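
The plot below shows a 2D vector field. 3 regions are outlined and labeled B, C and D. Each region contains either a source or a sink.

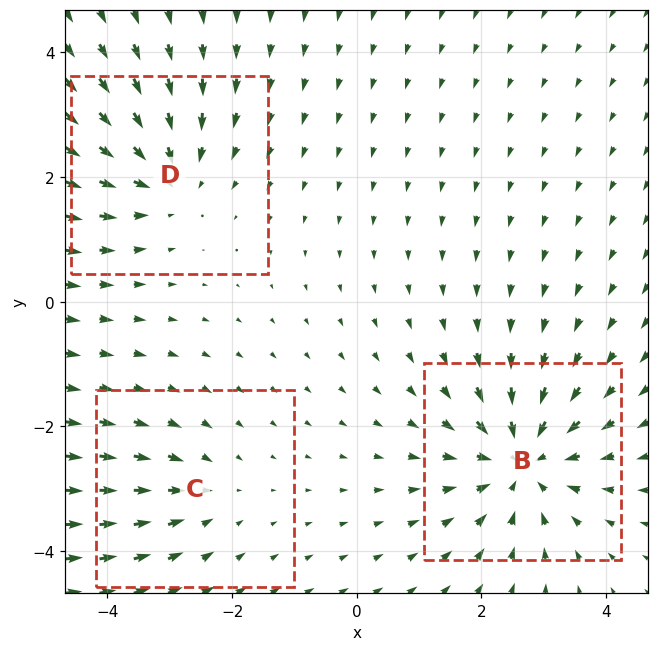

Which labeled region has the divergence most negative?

B

Divergence at each region's feature centre — B: about -4, C: about -2, D: about -3. Region B is most negative.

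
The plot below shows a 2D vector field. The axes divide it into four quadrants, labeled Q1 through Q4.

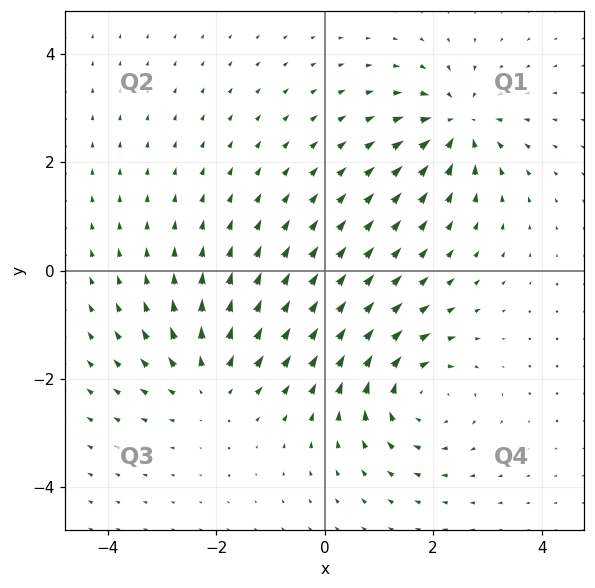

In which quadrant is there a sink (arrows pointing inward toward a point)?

Q1

The sink sits at approximately (2.5, 2.7), which lies in quadrant Q1. The divergence there is about -5, negative as expected for a sink.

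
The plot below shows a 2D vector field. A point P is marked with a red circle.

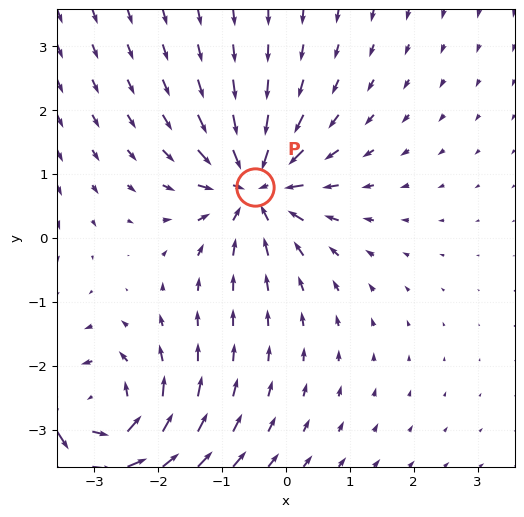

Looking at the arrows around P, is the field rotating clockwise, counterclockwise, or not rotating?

not rotating

Near P at (-0.5, 0.8) the arrows show no circulation. The curl there is ≈0.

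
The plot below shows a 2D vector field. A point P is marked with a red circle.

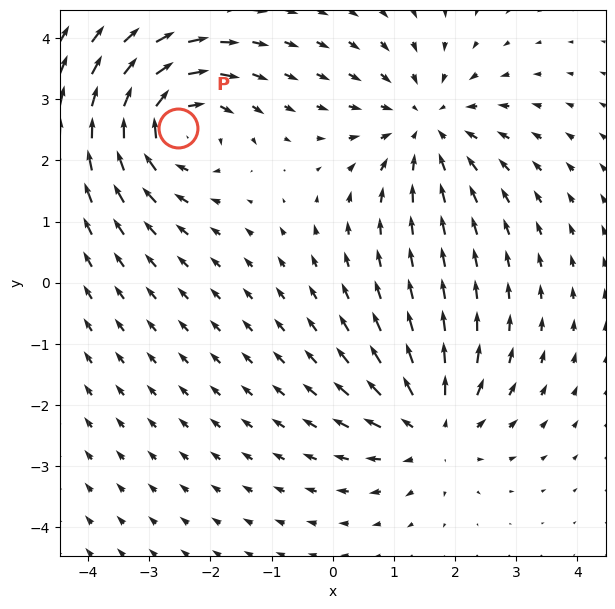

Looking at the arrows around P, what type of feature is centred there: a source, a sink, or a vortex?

At P (-2.5, 2.5) the arrows circulate clockwise. Divergence ≈0, curl about -5 — near-zero divergence with nonzero curl is a vortex.

vortex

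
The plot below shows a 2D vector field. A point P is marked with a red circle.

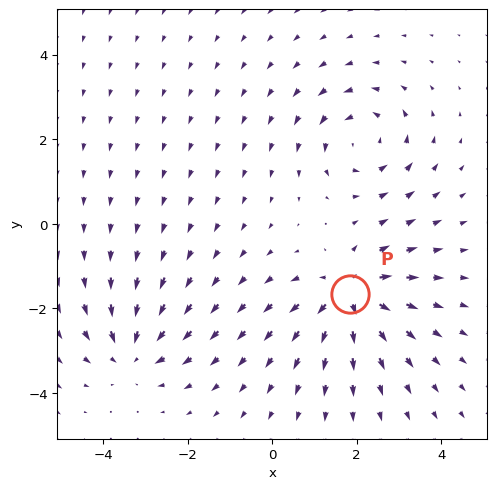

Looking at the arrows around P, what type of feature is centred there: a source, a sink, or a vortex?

source

At P (1.8, -1.7) the arrows spread outward. Divergence about +5, curl ≈0 — positive divergence with near-zero curl is a source.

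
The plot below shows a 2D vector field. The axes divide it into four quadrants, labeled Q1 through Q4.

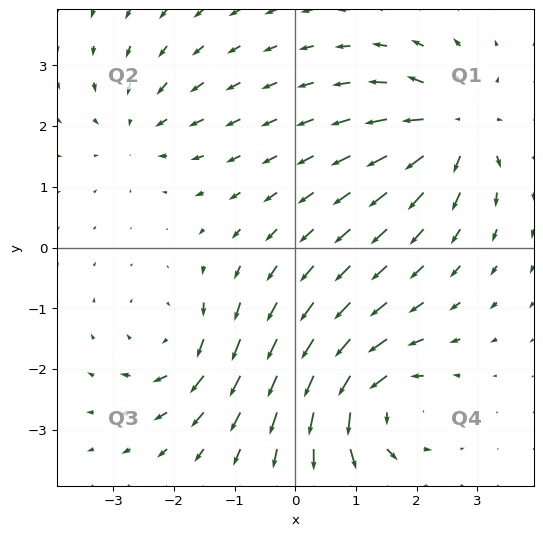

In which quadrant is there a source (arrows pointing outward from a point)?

The source sits at approximately (2.7, 2.0), which lies in quadrant Q1. The divergence there is about +5, positive as expected for a source.

Q1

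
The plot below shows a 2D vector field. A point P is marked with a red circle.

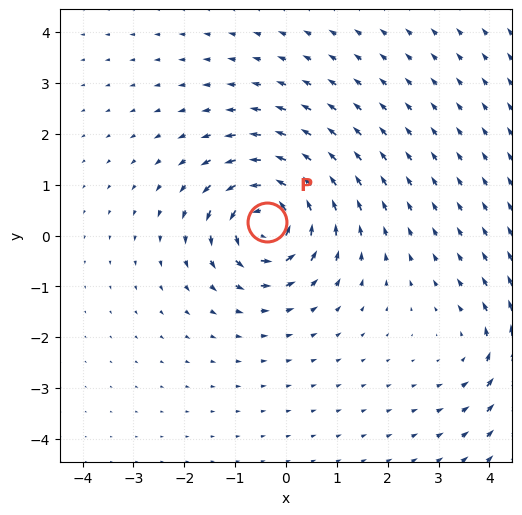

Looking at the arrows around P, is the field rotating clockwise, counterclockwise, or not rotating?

counterclockwise

Near P at (-0.4, 0.3) the arrows circulate counterclockwise. The curl (z-component) there is about +7; positive curl means counterclockwise rotation.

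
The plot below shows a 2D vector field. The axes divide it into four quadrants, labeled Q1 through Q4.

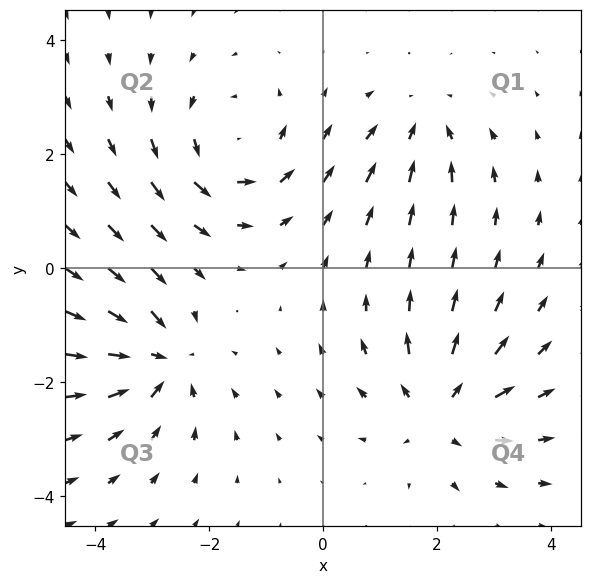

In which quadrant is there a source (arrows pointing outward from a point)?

The source sits at approximately (2.1, -2.5), which lies in quadrant Q4. The divergence there is about +5, positive as expected for a source.

Q4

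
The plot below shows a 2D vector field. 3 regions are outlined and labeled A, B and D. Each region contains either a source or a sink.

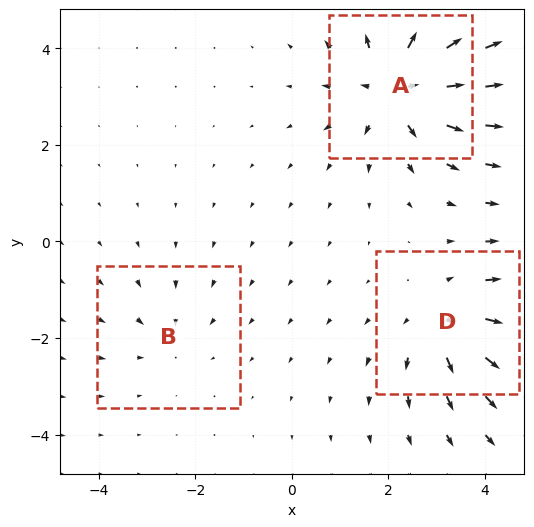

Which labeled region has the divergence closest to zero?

B

Divergence at each region's feature centre — A: about +5, B: about -2, D: about +4. Region B is closest to zero.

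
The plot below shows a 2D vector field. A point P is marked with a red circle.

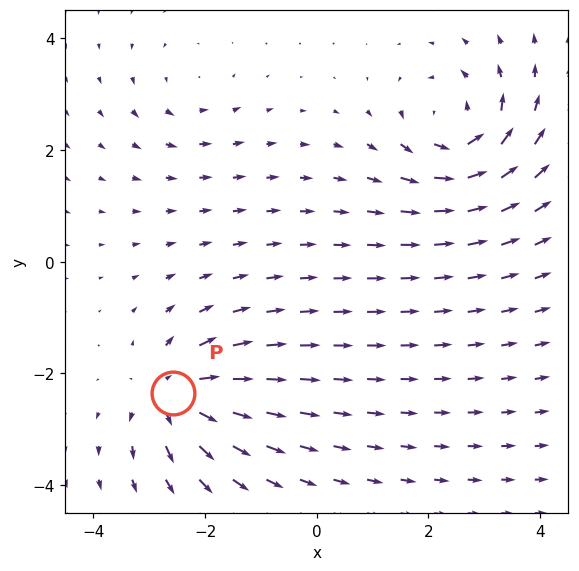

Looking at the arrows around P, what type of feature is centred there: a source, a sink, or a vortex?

At P (-2.6, -2.4) the arrows spread outward. Divergence about +6, curl ≈0 — positive divergence with near-zero curl is a source.

source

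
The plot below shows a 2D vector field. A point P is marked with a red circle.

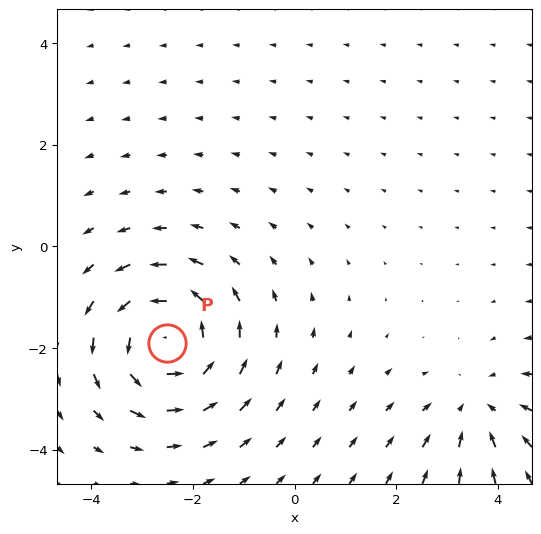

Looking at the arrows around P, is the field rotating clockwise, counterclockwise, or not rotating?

counterclockwise

Near P at (-2.5, -1.9) the arrows circulate counterclockwise. The curl (z-component) there is about +5; positive curl means counterclockwise rotation.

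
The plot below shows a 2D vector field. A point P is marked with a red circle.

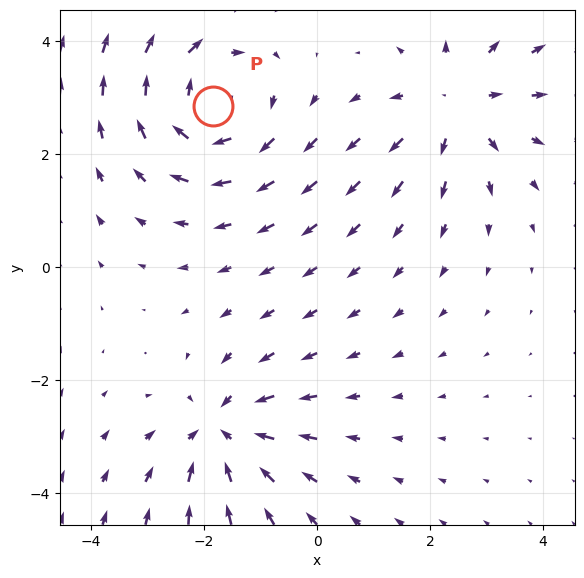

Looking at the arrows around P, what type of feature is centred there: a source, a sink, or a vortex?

vortex

At P (-1.8, 2.9) the arrows circulate clockwise. Divergence ≈0, curl about -3 — near-zero divergence with nonzero curl is a vortex.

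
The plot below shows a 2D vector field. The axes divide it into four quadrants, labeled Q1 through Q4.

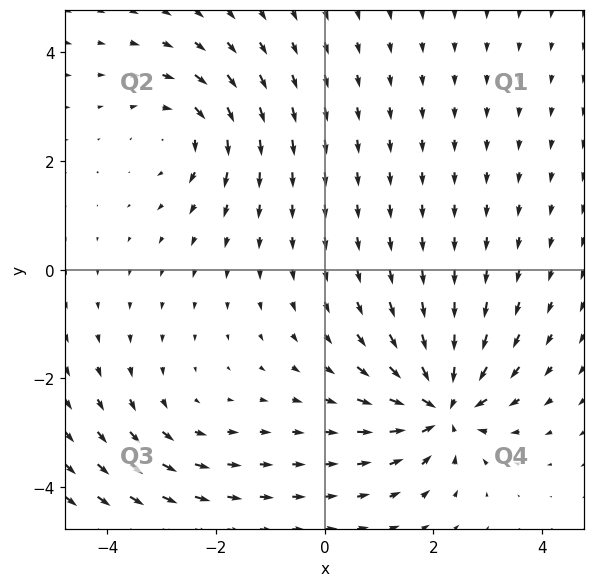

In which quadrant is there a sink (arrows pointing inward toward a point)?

Q4

The sink sits at approximately (2.2, -2.5), which lies in quadrant Q4. The divergence there is about -7, negative as expected for a sink.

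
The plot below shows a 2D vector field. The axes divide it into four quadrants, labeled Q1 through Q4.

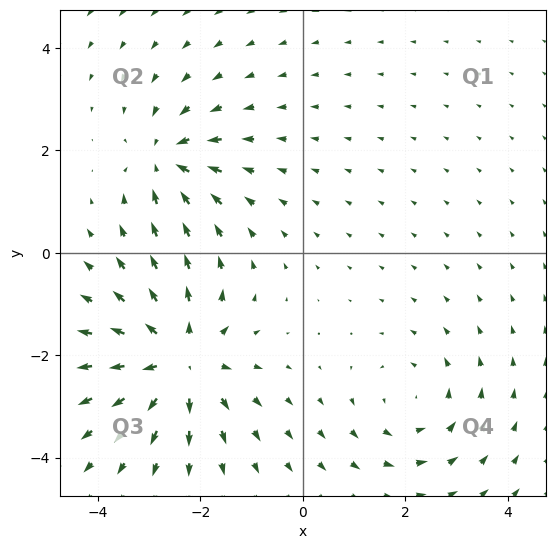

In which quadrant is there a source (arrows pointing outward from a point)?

The source sits at approximately (-2.4, -2.1), which lies in quadrant Q3. The divergence there is about +5, positive as expected for a source.

Q3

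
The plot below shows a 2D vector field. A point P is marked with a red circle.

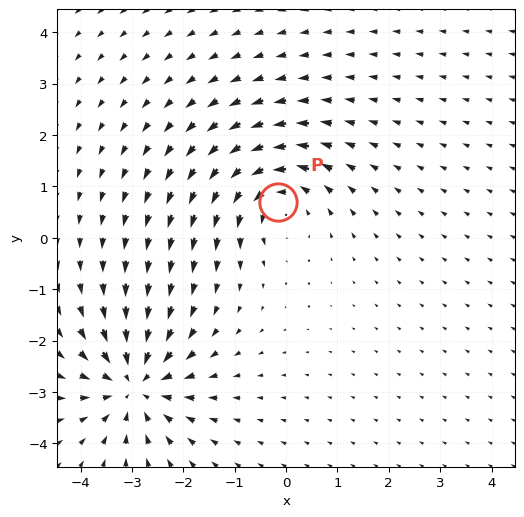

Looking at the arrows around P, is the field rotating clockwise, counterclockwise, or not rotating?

Near P at (-0.2, 0.7) the arrows circulate counterclockwise. The curl (z-component) there is about +5; positive curl means counterclockwise rotation.

counterclockwise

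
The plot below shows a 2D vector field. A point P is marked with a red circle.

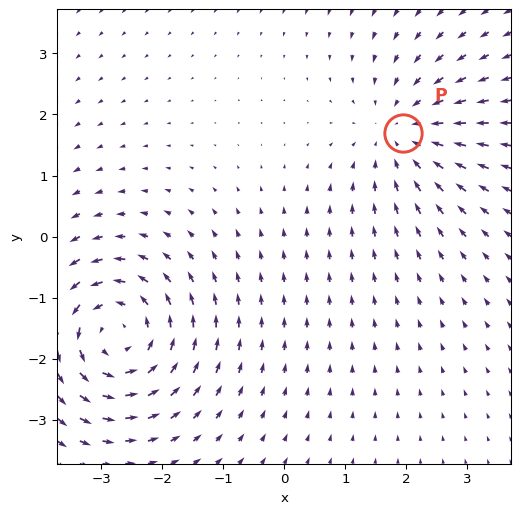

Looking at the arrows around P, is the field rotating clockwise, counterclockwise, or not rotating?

Near P at (1.9, 1.7) the arrows show no circulation. The curl there is ≈0.

not rotating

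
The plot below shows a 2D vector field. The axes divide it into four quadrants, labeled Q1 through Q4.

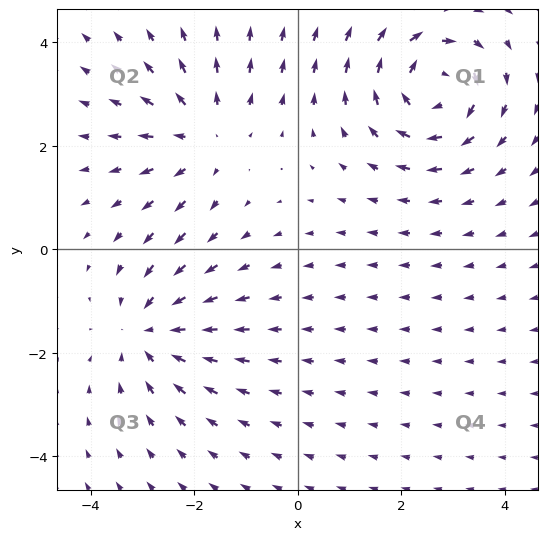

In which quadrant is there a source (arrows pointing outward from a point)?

The source sits at approximately (-1.8, 2.2), which lies in quadrant Q2. The divergence there is about +2, positive as expected for a source.

Q2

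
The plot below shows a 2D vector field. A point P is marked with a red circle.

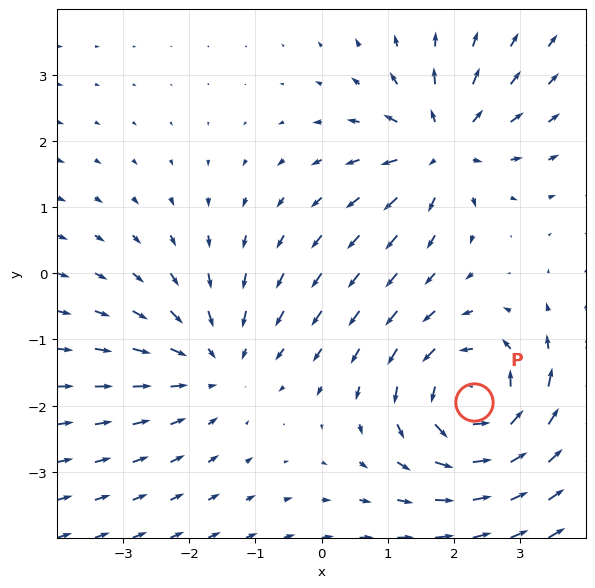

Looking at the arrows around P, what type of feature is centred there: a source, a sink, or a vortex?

At P (2.3, -1.9) the arrows circulate counterclockwise. Divergence ≈0, curl about +5 — near-zero divergence with nonzero curl is a vortex.

vortex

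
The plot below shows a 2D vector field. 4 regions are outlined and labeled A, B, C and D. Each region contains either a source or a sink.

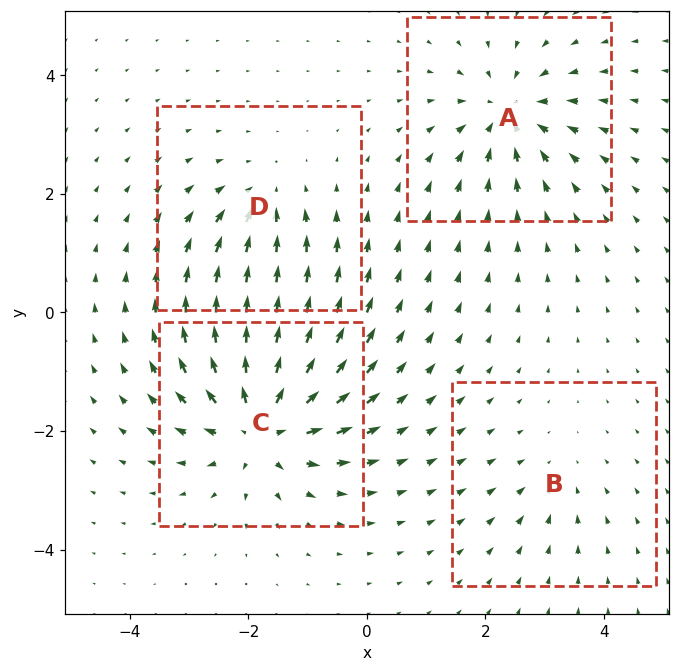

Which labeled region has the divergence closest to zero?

B

Divergence at each region's feature centre — A: about -5, B: about -2, C: about +7, D: about -4. Region B is closest to zero.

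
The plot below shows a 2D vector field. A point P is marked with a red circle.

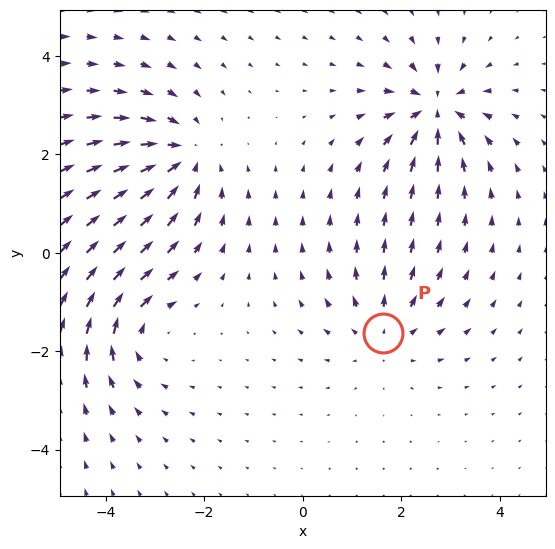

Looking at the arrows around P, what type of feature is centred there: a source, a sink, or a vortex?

At P (1.6, -1.6) the arrows spread outward. Divergence about +3, curl ≈0 — positive divergence with near-zero curl is a source.

source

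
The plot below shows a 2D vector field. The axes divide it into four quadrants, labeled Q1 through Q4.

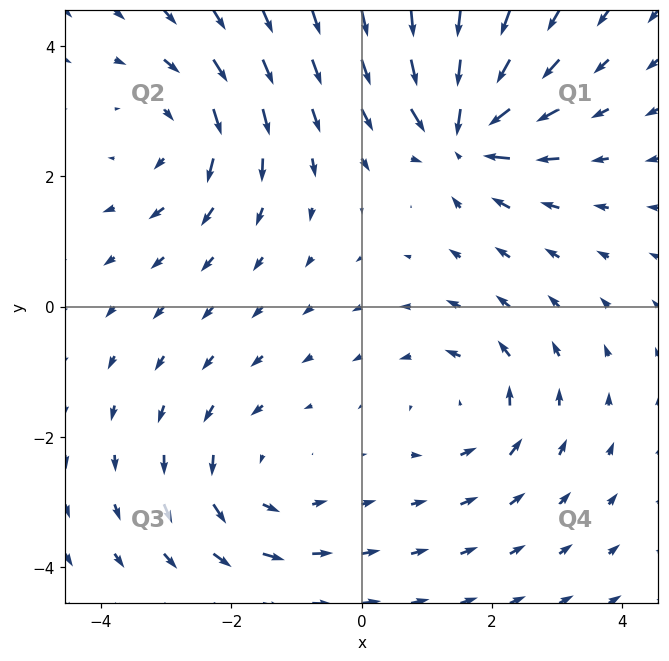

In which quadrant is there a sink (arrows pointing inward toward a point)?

Q1

The sink sits at approximately (1.6, 2.7), which lies in quadrant Q1. The divergence there is about -7, negative as expected for a sink.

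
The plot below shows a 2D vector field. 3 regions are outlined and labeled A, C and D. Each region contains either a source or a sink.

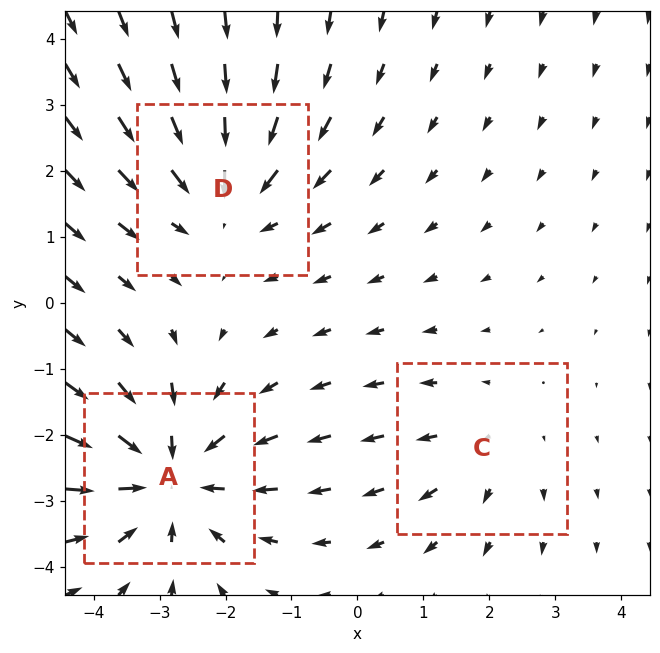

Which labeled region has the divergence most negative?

Divergence at each region's feature centre — A: about -4, C: about +2, D: about -3. Region A is most negative.

A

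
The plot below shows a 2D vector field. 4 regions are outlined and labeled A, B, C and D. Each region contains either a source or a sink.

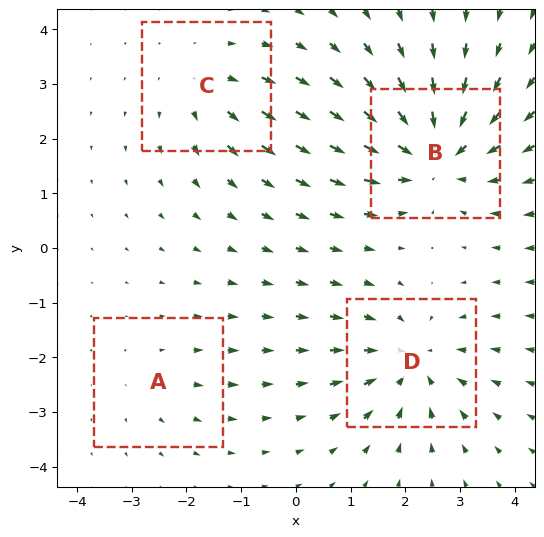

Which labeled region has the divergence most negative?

Divergence at each region's feature centre — A: about +2, B: about -6, C: about +3, D: about -5. Region B is most negative.

B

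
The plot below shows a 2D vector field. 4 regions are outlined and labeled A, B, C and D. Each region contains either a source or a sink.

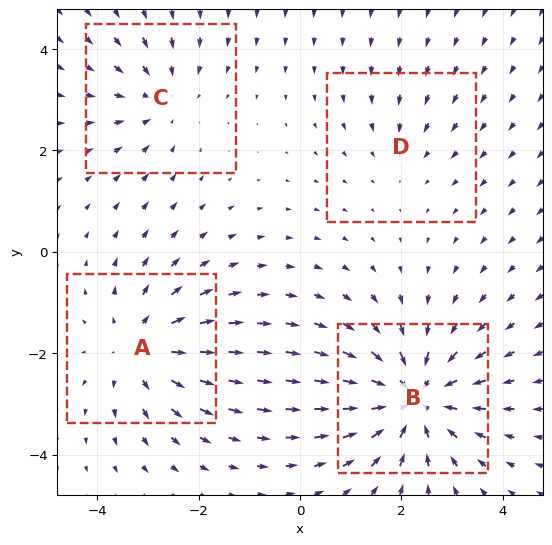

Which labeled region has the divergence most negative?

B

Divergence at each region's feature centre — A: about +4, B: about -6, C: about -3, D: about -2. Region B is most negative.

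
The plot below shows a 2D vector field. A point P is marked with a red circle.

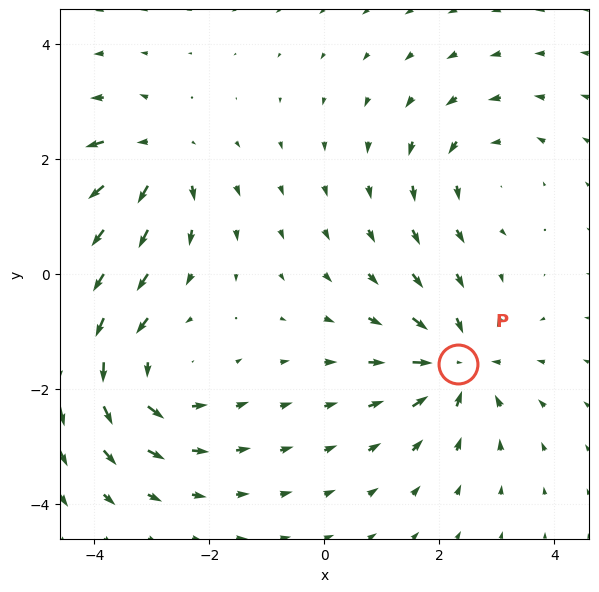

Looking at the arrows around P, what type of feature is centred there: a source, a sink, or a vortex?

At P (2.3, -1.6) the arrows converge inward. Divergence about -4, curl ≈0 — negative divergence with near-zero curl is a sink.

sink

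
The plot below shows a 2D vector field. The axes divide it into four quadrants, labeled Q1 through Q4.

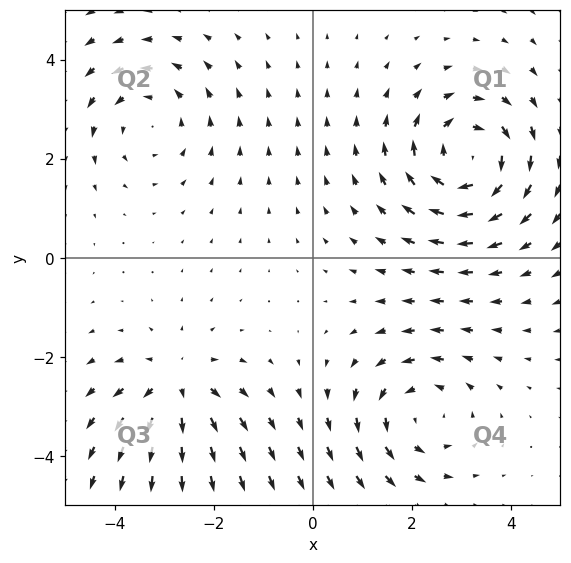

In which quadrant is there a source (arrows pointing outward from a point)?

Q3

The source sits at approximately (-2.8, -2.6), which lies in quadrant Q3. The divergence there is about +4, positive as expected for a source.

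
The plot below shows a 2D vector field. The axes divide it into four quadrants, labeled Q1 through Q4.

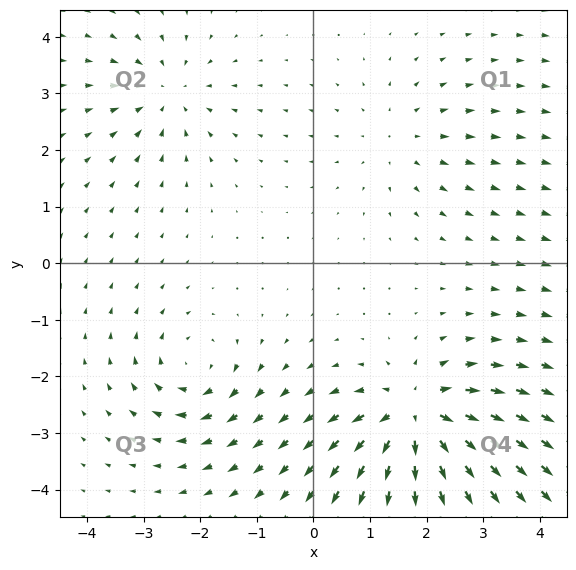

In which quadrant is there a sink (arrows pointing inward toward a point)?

The sink sits at approximately (-2.6, 3.0), which lies in quadrant Q2. The divergence there is about -3, negative as expected for a sink.

Q2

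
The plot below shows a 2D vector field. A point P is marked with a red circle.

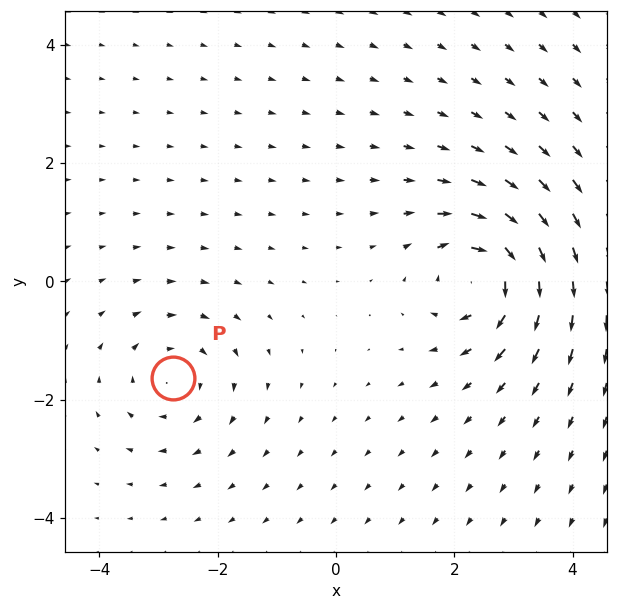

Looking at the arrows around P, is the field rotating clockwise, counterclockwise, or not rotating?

Near P at (-2.8, -1.6) the arrows circulate clockwise. The curl (z-component) there is about -4; negative curl means clockwise rotation.

clockwise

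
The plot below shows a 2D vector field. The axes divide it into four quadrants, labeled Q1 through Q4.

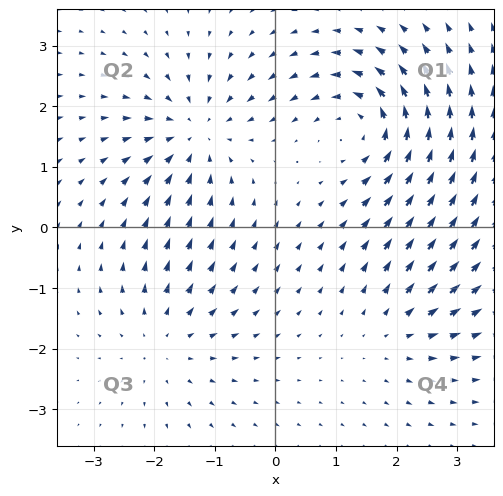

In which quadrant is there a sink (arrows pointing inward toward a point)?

The sink sits at approximately (-1.3, 1.6), which lies in quadrant Q2. The divergence there is about -5, negative as expected for a sink.

Q2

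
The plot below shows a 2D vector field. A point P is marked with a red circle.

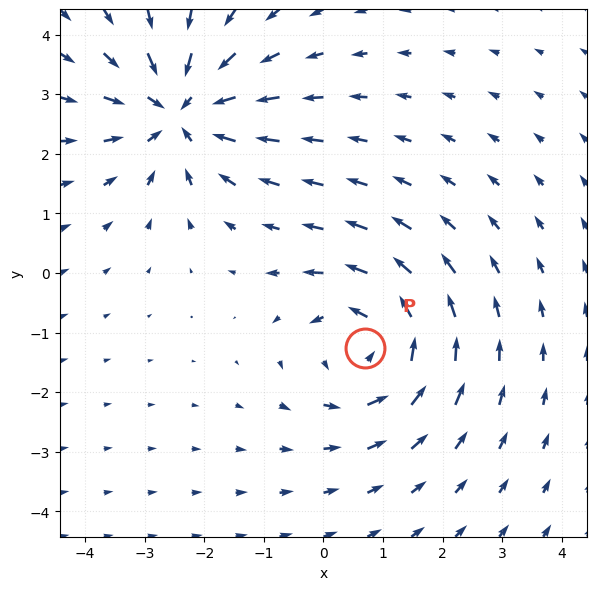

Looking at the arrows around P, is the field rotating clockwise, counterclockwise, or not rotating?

counterclockwise

Near P at (0.7, -1.3) the arrows circulate counterclockwise. The curl (z-component) there is about +4; positive curl means counterclockwise rotation.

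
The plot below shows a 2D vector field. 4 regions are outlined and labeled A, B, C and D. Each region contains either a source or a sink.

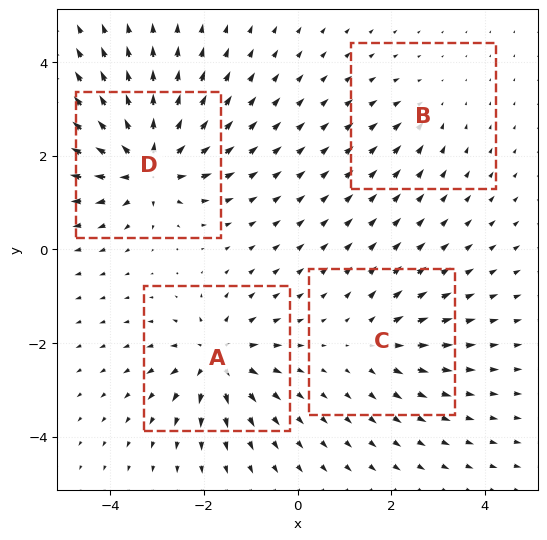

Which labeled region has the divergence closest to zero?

Divergence at each region's feature centre — A: about +6, B: about -3, C: about +4, D: about +8. Region B is closest to zero.

B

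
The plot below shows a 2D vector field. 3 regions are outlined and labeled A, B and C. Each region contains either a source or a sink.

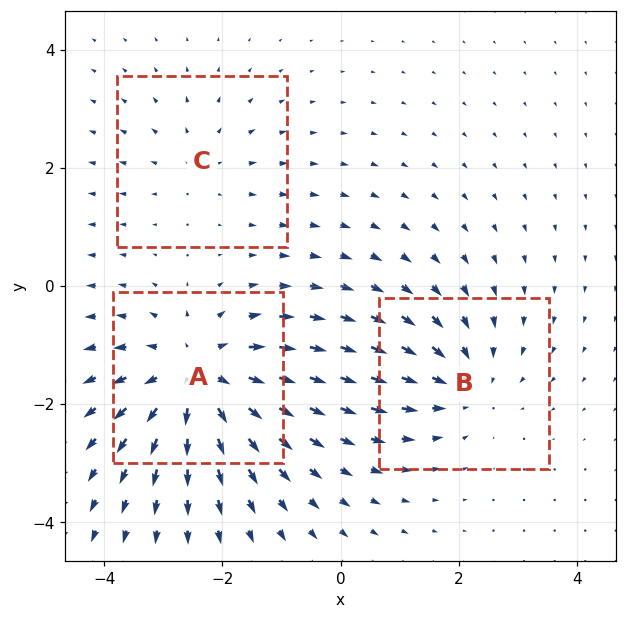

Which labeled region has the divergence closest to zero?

C

Divergence at each region's feature centre — A: about +5, B: about -3, C: about +2. Region C is closest to zero.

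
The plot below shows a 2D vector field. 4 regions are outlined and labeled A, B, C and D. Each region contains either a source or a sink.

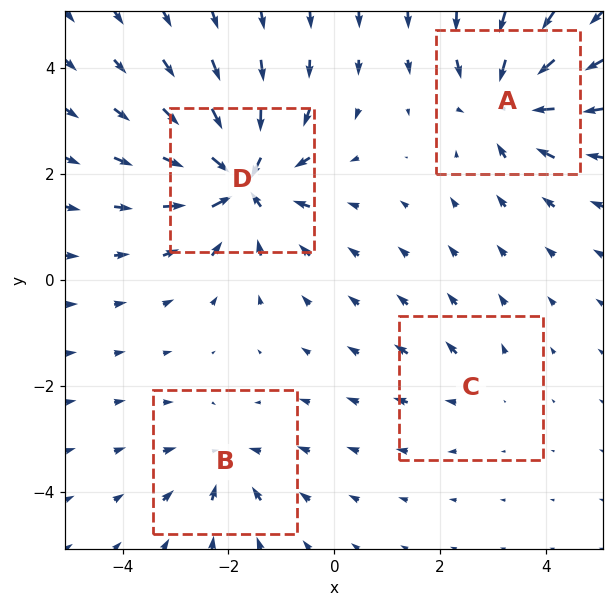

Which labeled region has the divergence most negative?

Divergence at each region's feature centre — A: about -6, B: about -4, C: about +2, D: about -8. Region D is most negative.

D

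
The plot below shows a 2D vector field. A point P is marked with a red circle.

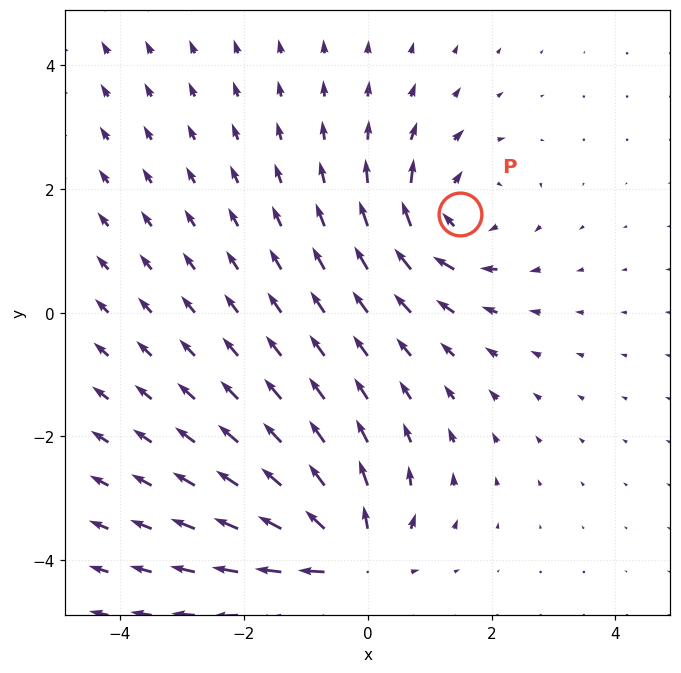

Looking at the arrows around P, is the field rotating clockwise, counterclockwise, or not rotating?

clockwise

Near P at (1.5, 1.6) the arrows circulate clockwise. The curl (z-component) there is about -3; negative curl means clockwise rotation.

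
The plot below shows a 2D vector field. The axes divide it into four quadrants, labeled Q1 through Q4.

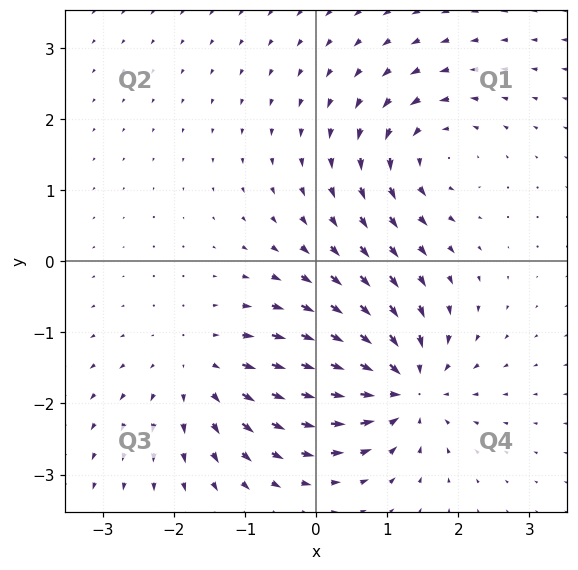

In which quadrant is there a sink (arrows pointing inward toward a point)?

The sink sits at approximately (1.2, -1.8), which lies in quadrant Q4. The divergence there is about -7, negative as expected for a sink.

Q4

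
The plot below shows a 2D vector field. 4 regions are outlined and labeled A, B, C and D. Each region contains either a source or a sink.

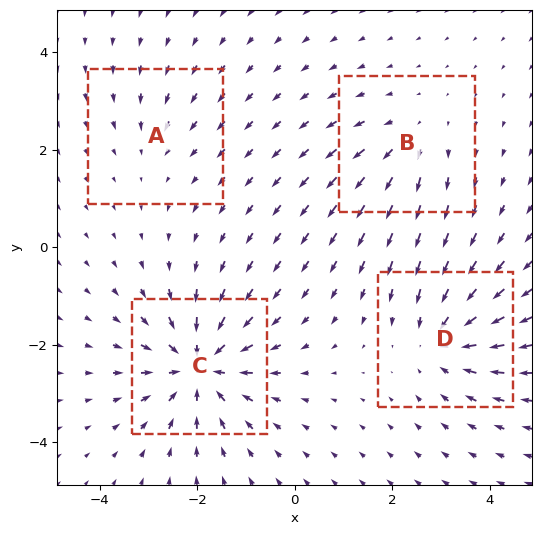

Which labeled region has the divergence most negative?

C

Divergence at each region's feature centre — A: about -2, B: about +3, C: about -7, D: about -5. Region C is most negative.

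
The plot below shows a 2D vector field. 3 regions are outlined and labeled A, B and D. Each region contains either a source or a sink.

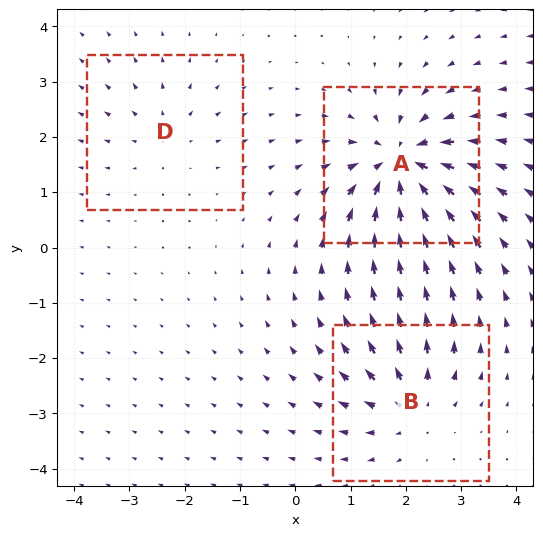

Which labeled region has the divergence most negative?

Divergence at each region's feature centre — A: about -6, B: about +4, D: about +2. Region A is most negative.

A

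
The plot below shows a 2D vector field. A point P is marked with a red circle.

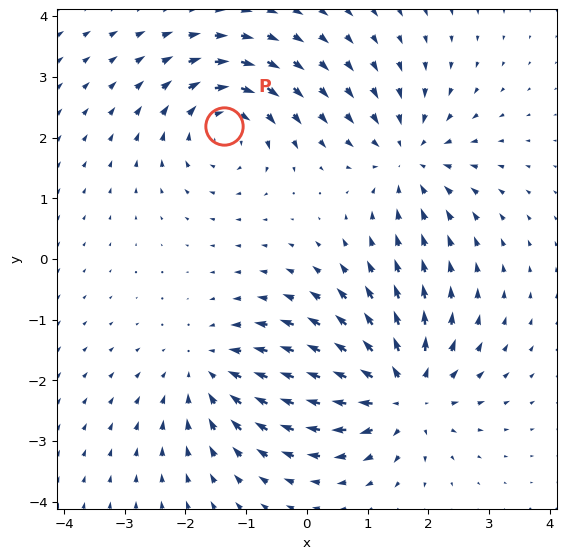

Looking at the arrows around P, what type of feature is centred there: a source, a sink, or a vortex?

vortex

At P (-1.4, 2.2) the arrows circulate clockwise. Divergence ≈0, curl about -4 — near-zero divergence with nonzero curl is a vortex.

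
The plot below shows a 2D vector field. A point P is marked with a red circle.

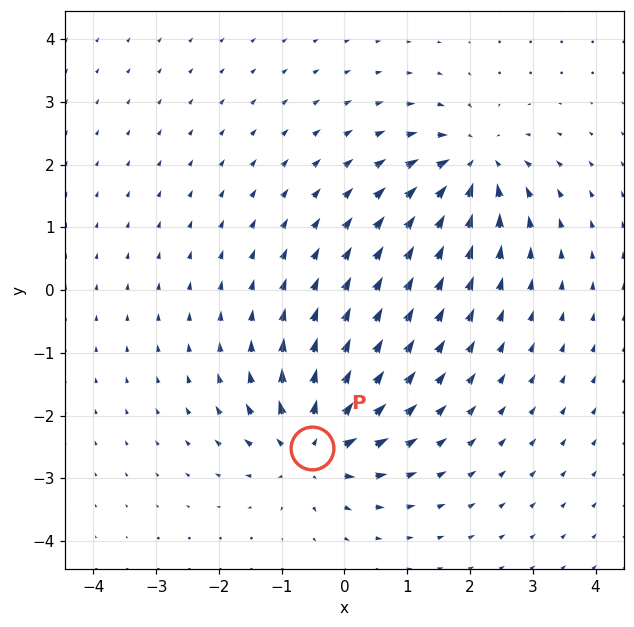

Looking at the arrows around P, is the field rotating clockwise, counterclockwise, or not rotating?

Near P at (-0.5, -2.5) the arrows show no circulation. The curl there is ≈0.

not rotating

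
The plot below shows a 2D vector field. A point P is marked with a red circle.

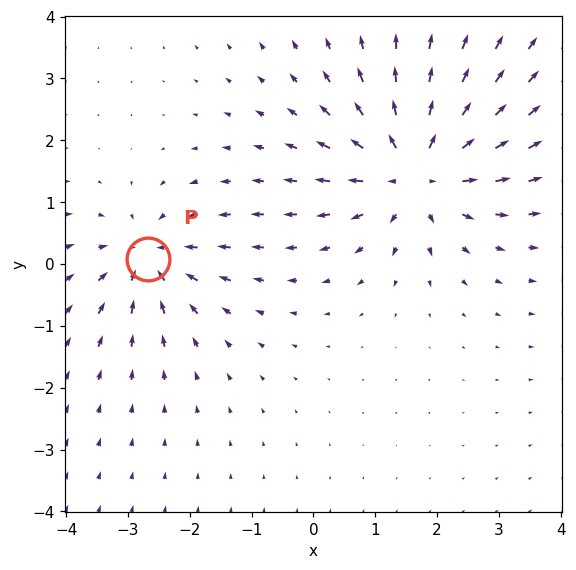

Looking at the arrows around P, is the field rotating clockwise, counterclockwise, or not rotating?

Near P at (-2.7, 0.1) the arrows show no circulation. The curl there is ≈0.

not rotating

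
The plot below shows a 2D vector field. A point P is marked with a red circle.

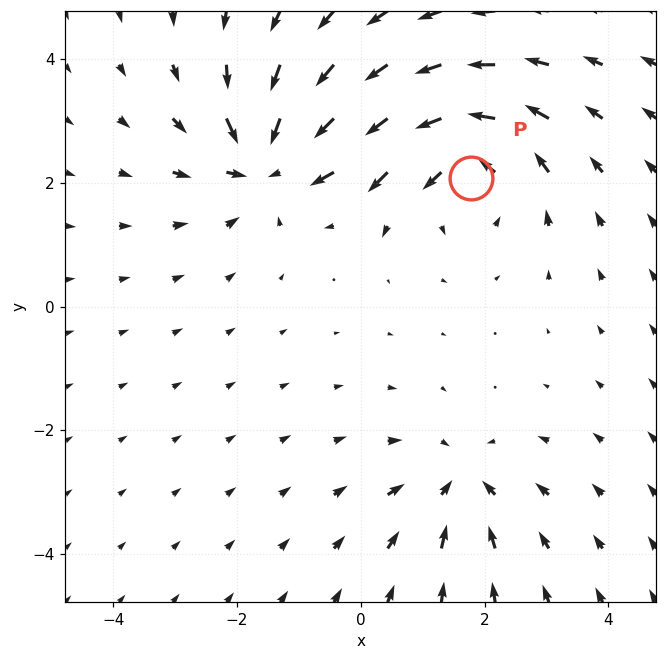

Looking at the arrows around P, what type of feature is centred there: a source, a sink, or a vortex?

At P (1.8, 2.1) the arrows circulate counterclockwise. Divergence ≈0, curl about +5 — near-zero divergence with nonzero curl is a vortex.

vortex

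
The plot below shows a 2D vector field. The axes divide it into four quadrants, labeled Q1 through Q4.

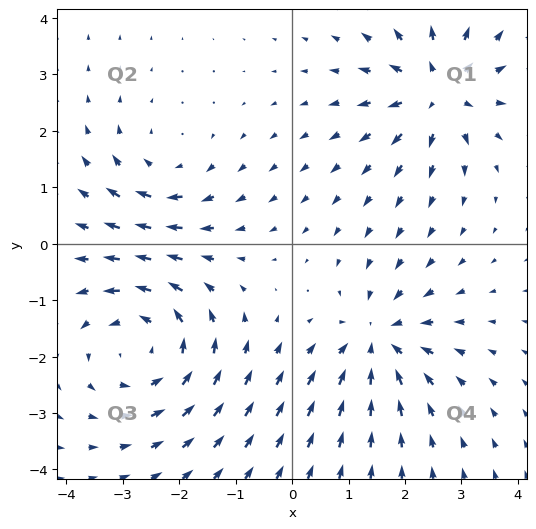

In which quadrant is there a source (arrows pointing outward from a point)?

The source sits at approximately (2.6, 2.7), which lies in quadrant Q1. The divergence there is about +4, positive as expected for a source.

Q1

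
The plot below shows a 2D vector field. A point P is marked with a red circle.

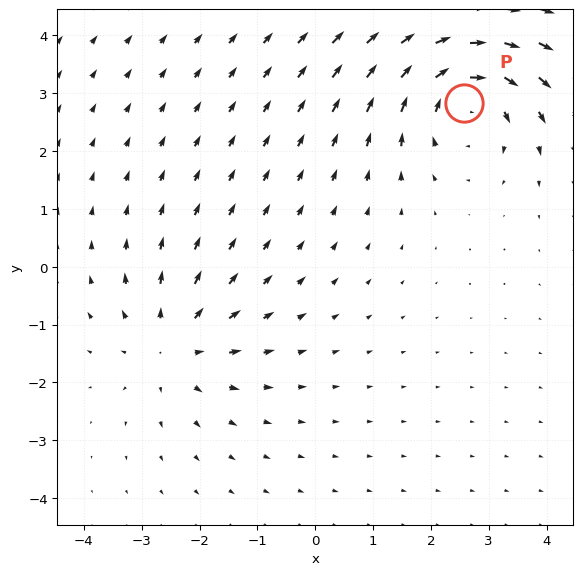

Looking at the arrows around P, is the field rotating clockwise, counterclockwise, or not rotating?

Near P at (2.6, 2.8) the arrows circulate clockwise. The curl (z-component) there is about -4; negative curl means clockwise rotation.

clockwise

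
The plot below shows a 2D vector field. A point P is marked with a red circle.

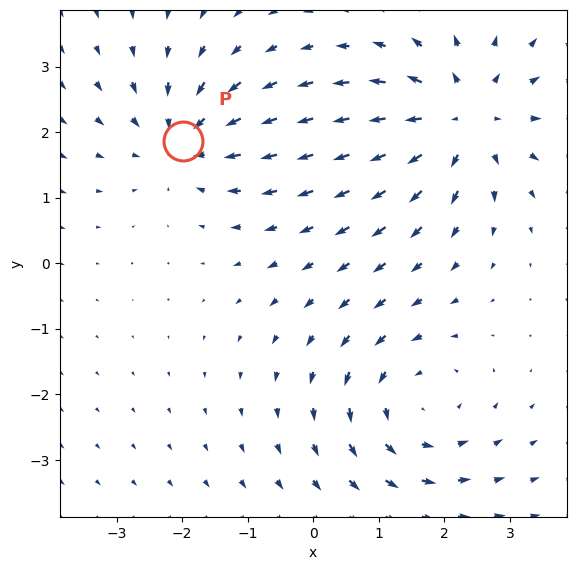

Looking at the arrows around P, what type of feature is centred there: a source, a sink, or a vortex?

At P (-2.0, 1.9) the arrows converge inward. Divergence about -4, curl ≈0 — negative divergence with near-zero curl is a sink.

sink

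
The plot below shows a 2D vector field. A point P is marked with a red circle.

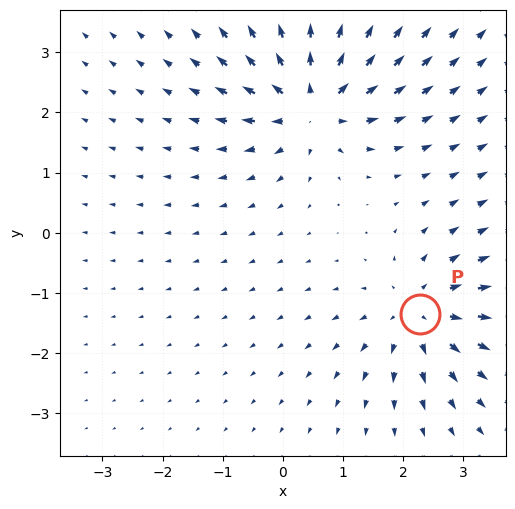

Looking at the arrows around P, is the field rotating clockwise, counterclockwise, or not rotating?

not rotating

Near P at (2.3, -1.3) the arrows show no circulation. The curl there is ≈0.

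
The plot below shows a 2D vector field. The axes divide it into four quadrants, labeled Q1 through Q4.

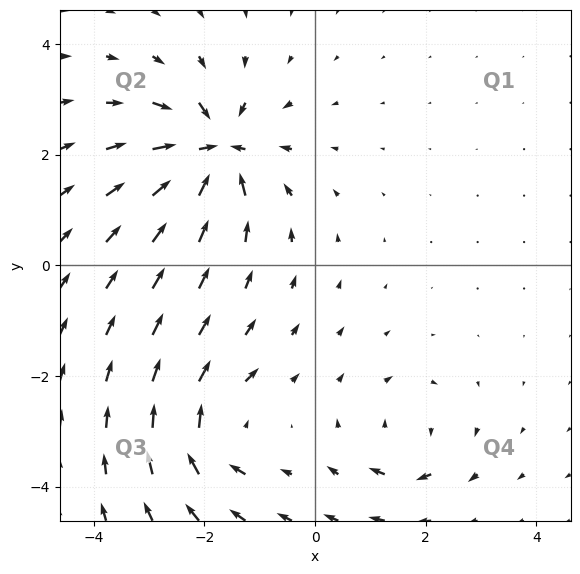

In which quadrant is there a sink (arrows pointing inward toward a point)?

Q2

The sink sits at approximately (-1.8, 2.1), which lies in quadrant Q2. The divergence there is about -7, negative as expected for a sink.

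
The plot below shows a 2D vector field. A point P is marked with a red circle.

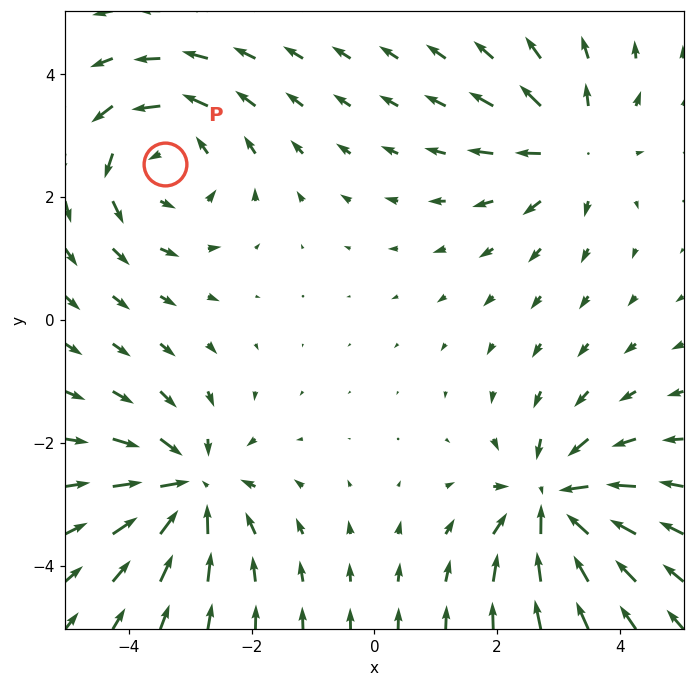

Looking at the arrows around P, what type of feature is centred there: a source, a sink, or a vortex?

vortex

At P (-3.4, 2.5) the arrows circulate counterclockwise. Divergence ≈0, curl about +4 — near-zero divergence with nonzero curl is a vortex.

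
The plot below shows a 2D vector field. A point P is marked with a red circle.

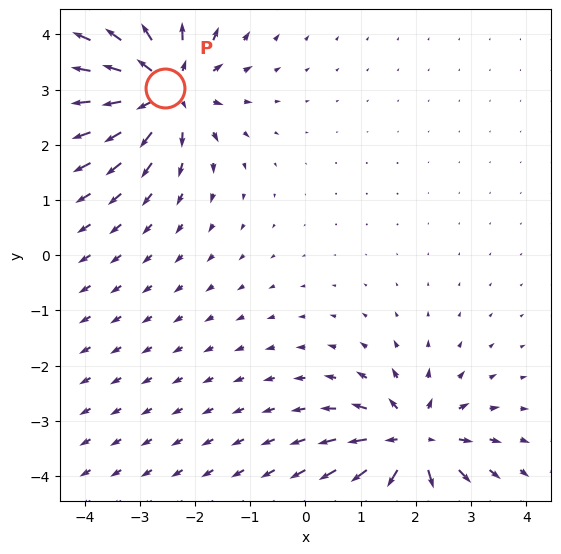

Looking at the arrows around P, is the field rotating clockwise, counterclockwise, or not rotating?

not rotating

Near P at (-2.5, 3.0) the arrows show no circulation. The curl there is ≈0.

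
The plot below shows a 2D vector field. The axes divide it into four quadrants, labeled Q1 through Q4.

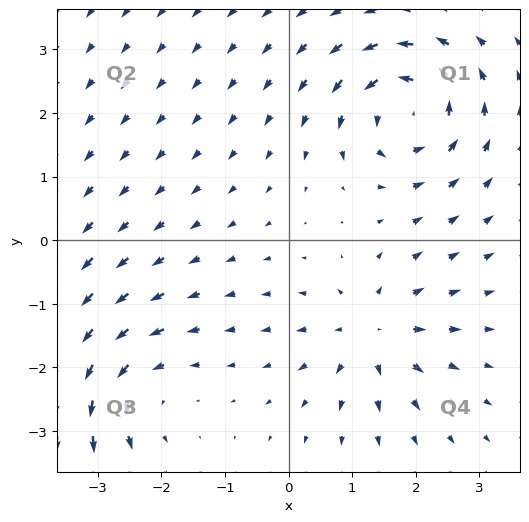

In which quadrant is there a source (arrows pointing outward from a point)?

Q4

The source sits at approximately (1.3, -1.5), which lies in quadrant Q4. The divergence there is about +5, positive as expected for a source.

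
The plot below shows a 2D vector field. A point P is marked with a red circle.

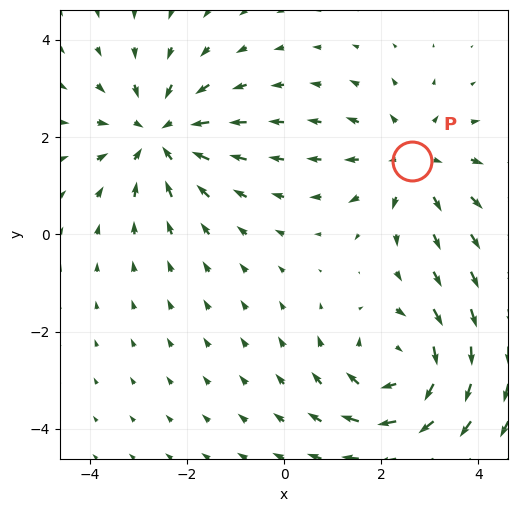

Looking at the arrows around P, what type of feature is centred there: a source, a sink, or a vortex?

At P (2.6, 1.5) the arrows spread outward. Divergence about +3, curl ≈0 — positive divergence with near-zero curl is a source.

source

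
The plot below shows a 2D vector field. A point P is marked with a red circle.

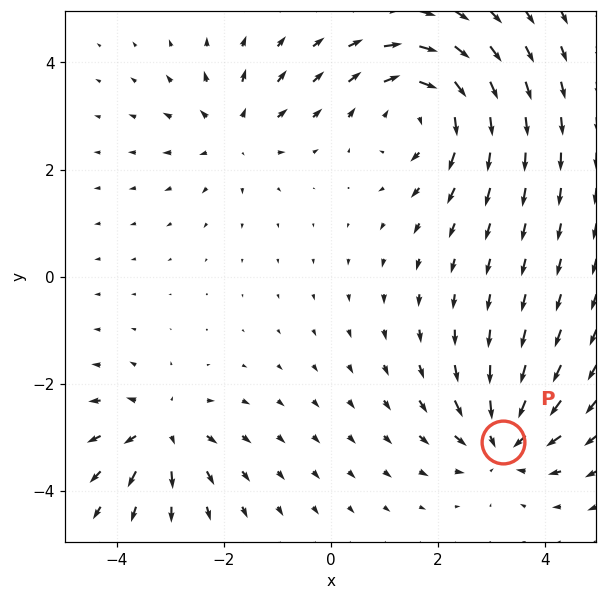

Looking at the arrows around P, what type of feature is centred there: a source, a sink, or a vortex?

sink

At P (3.2, -3.1) the arrows converge inward. Divergence about -5, curl ≈0 — negative divergence with near-zero curl is a sink.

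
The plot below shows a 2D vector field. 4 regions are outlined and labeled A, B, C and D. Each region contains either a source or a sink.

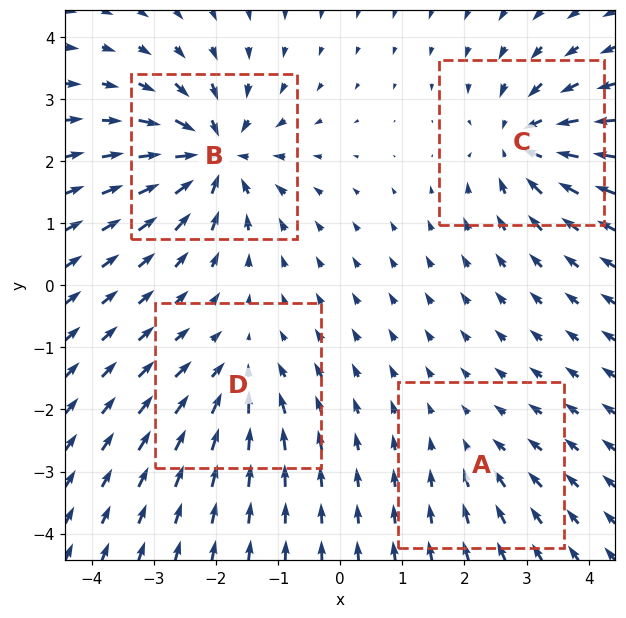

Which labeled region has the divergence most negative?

B

Divergence at each region's feature centre — A: about -3, B: about -8, C: about -6, D: about -4. Region B is most negative.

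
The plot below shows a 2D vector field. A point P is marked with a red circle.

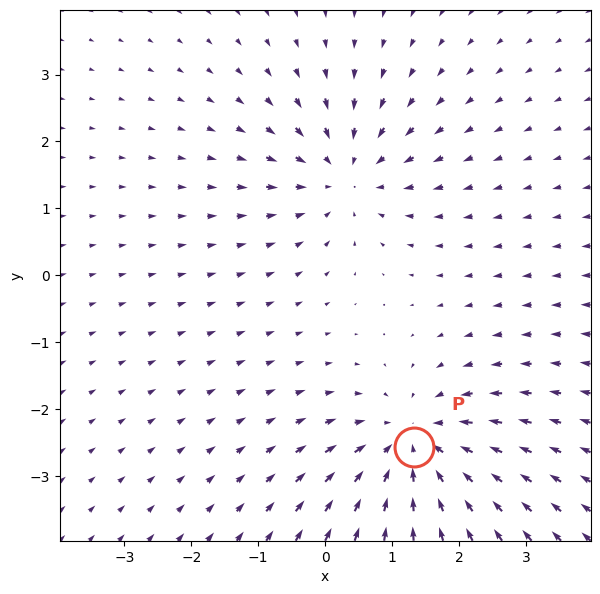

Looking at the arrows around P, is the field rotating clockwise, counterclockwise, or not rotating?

Near P at (1.3, -2.6) the arrows show no circulation. The curl there is ≈0.

not rotating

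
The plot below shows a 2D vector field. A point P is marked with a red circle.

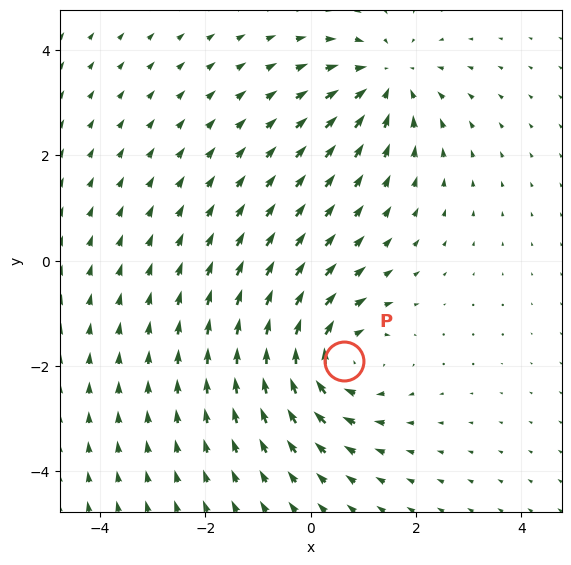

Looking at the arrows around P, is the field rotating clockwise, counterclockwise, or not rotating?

Near P at (0.6, -1.9) the arrows circulate clockwise. The curl (z-component) there is about -4; negative curl means clockwise rotation.

clockwise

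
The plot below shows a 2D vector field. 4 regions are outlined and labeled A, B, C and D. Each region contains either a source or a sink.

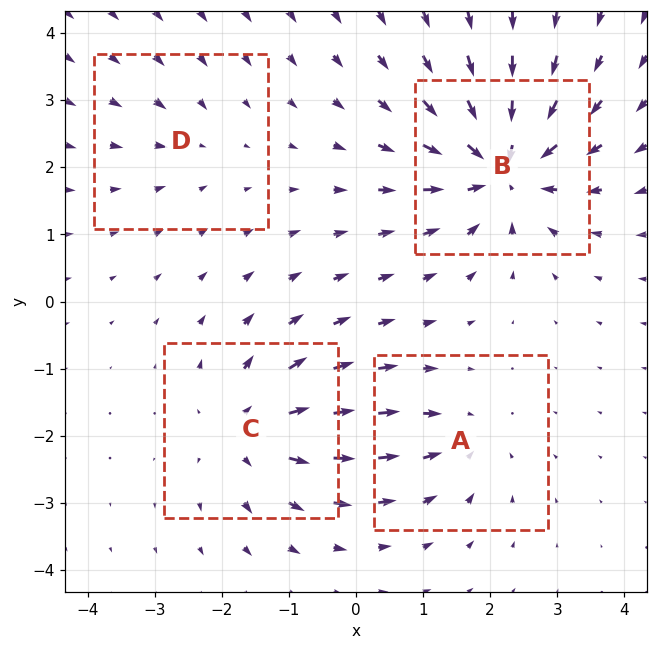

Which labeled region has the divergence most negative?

B

Divergence at each region's feature centre — A: about -4, B: about -8, C: about +5, D: about -2. Region B is most negative.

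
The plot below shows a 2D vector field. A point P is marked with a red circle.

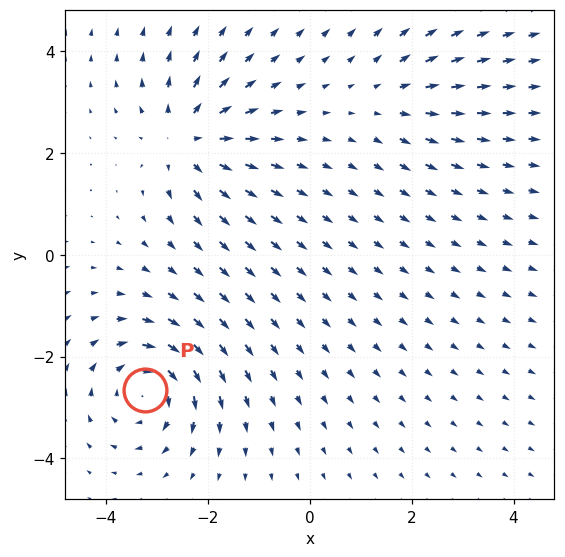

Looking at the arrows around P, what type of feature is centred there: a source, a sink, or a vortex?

vortex

At P (-3.2, -2.7) the arrows circulate clockwise. Divergence ≈0, curl about -5 — near-zero divergence with nonzero curl is a vortex.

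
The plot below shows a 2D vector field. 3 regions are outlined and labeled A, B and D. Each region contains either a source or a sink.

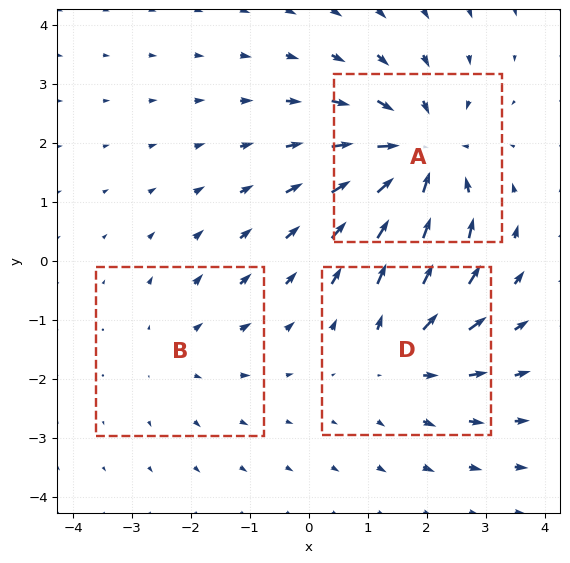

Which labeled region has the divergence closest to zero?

B

Divergence at each region's feature centre — A: about -4, B: about +2, D: about +3. Region B is closest to zero.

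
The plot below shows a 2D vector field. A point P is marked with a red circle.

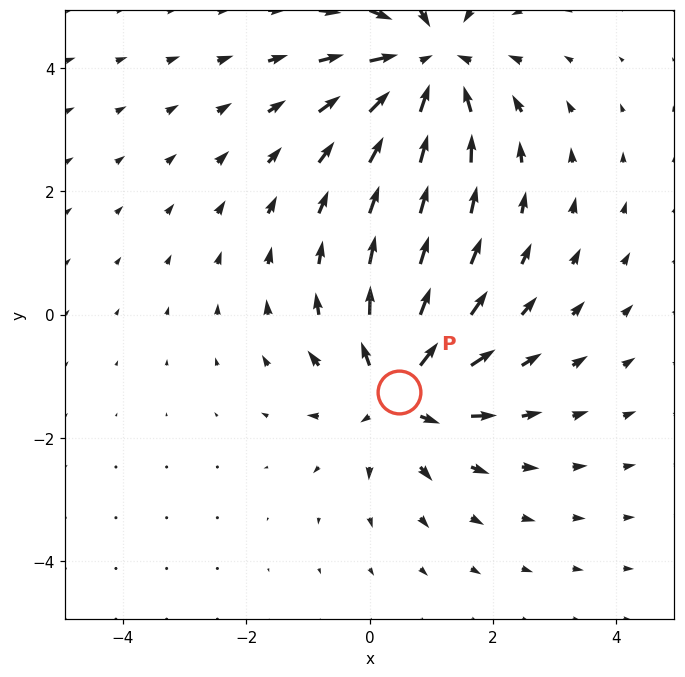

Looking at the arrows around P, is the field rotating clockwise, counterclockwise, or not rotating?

not rotating

Near P at (0.5, -1.2) the arrows show no circulation. The curl there is ≈0.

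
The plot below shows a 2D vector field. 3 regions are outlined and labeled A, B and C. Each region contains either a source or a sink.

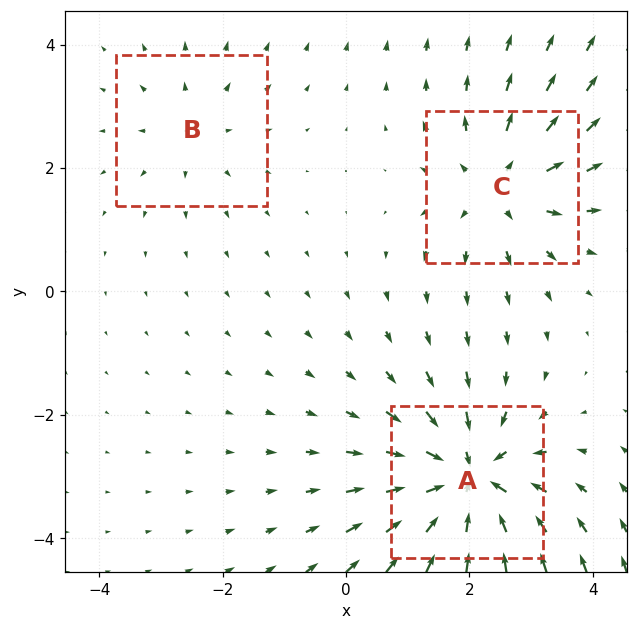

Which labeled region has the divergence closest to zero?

B

Divergence at each region's feature centre — A: about -6, B: about +2, C: about +4. Region B is closest to zero.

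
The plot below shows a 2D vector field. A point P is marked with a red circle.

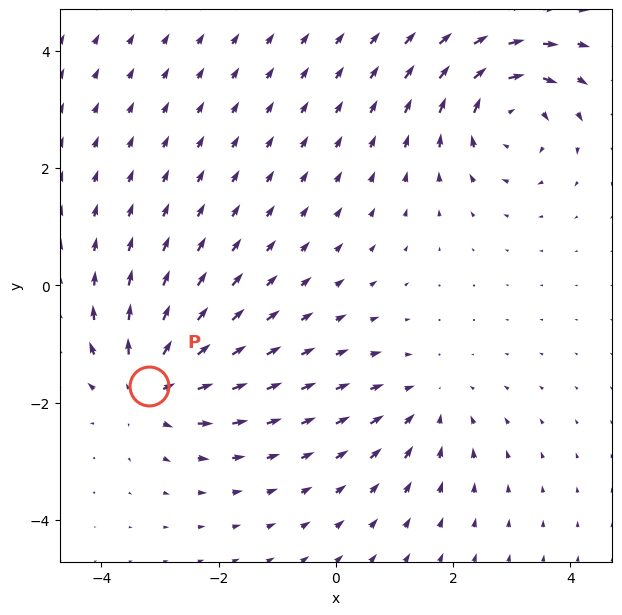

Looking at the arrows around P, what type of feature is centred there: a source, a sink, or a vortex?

At P (-3.2, -1.7) the arrows spread outward. Divergence about +6, curl ≈0 — positive divergence with near-zero curl is a source.

source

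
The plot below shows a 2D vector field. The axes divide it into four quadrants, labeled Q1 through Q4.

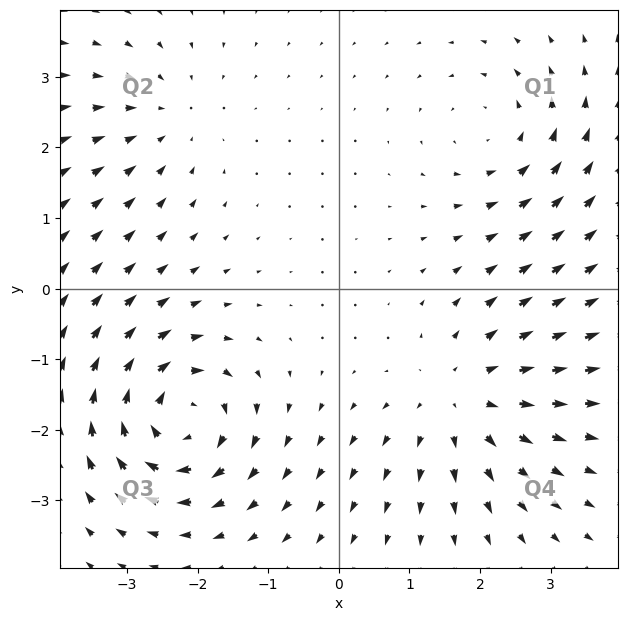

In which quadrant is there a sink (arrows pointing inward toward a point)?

Q2

The sink sits at approximately (-2.4, 2.4), which lies in quadrant Q2. The divergence there is about -2, negative as expected for a sink.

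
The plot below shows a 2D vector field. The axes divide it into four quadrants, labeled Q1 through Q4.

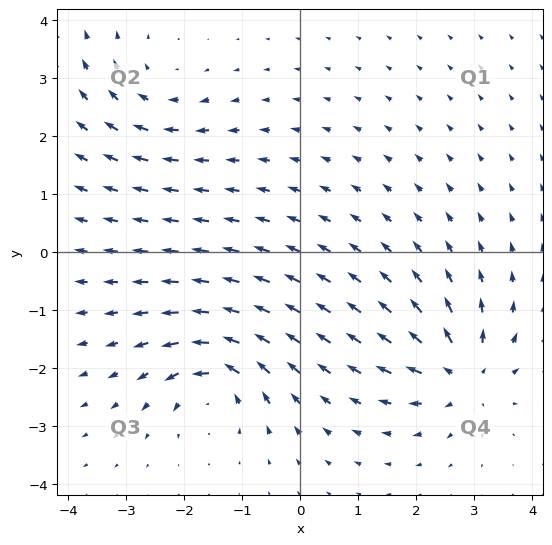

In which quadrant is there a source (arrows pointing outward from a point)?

Q4

The source sits at approximately (2.8, -2.1), which lies in quadrant Q4. The divergence there is about +6, positive as expected for a source.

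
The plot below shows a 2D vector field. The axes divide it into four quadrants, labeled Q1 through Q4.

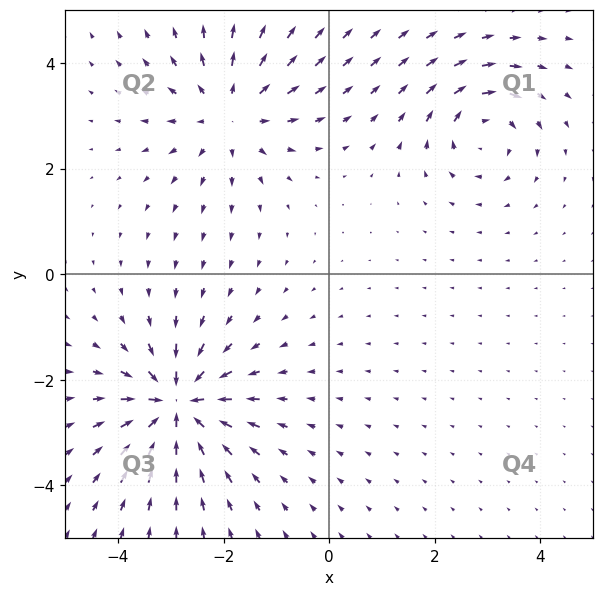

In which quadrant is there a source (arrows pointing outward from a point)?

Q2

The source sits at approximately (-1.9, 3.1), which lies in quadrant Q2. The divergence there is about +4, positive as expected for a source.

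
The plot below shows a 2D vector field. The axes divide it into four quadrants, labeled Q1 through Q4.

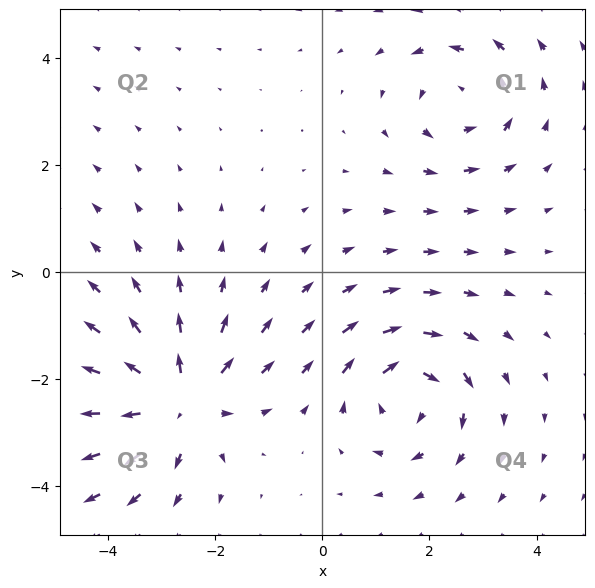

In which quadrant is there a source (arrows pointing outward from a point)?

The source sits at approximately (-2.7, -2.4), which lies in quadrant Q3. The divergence there is about +5, positive as expected for a source.

Q3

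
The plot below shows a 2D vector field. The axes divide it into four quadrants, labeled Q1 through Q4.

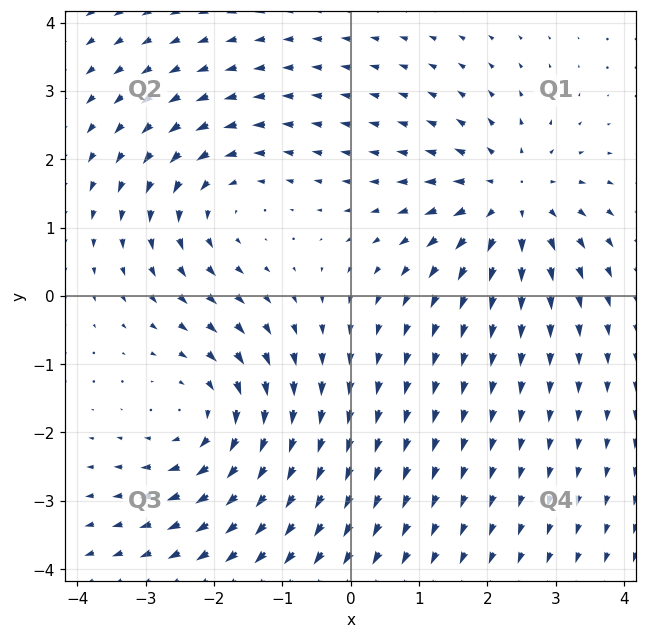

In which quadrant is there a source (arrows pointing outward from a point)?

Q1

The source sits at approximately (2.4, 1.4), which lies in quadrant Q1. The divergence there is about +4, positive as expected for a source.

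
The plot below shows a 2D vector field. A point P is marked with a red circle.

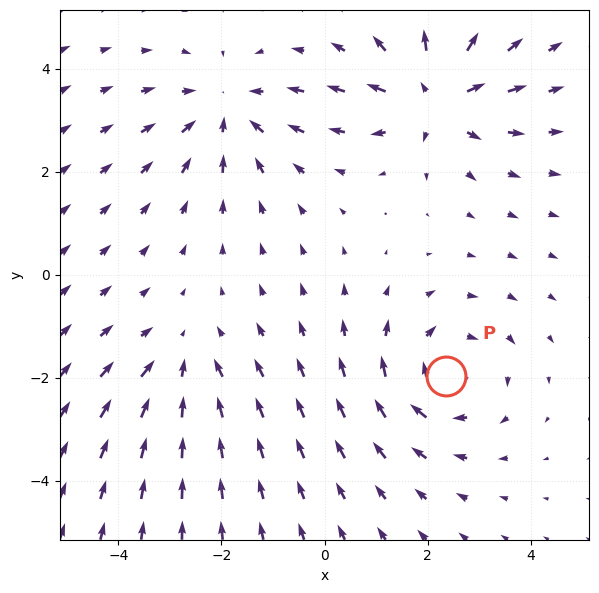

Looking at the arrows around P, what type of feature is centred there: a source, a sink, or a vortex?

At P (2.3, -2.0) the arrows circulate clockwise. Divergence ≈0, curl about -4 — near-zero divergence with nonzero curl is a vortex.

vortex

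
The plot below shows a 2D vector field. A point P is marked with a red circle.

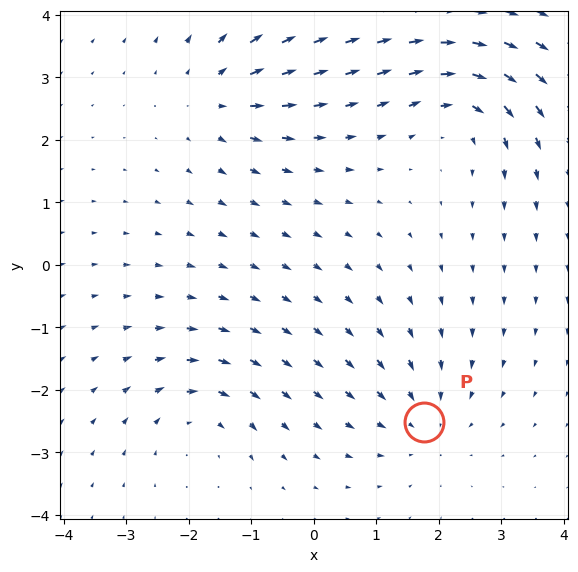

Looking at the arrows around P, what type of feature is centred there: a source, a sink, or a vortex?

At P (1.8, -2.5) the arrows converge inward. Divergence about -3, curl ≈0 — negative divergence with near-zero curl is a sink.

sink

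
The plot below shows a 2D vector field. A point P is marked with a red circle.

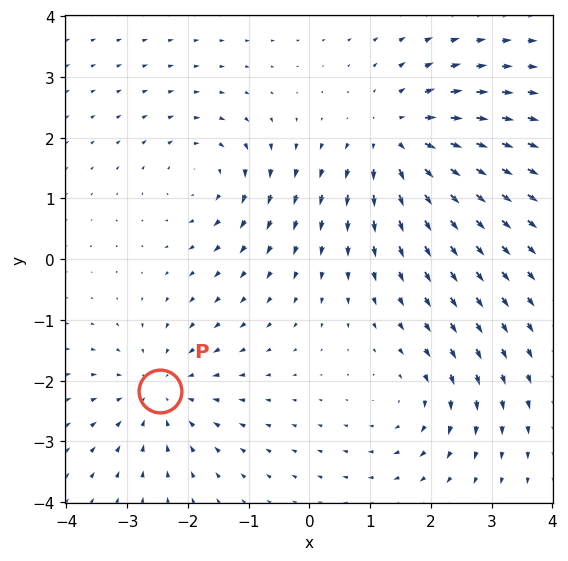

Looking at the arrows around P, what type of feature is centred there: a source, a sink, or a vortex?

At P (-2.5, -2.2) the arrows converge inward. Divergence about -4, curl ≈0 — negative divergence with near-zero curl is a sink.

sink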